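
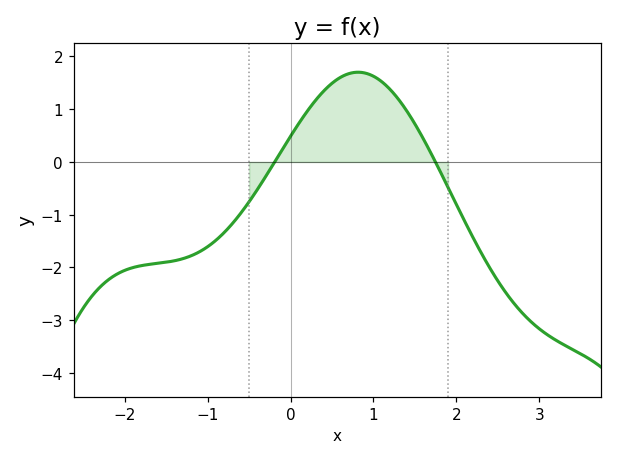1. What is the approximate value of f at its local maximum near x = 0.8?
1.7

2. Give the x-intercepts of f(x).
-0.2, 1.7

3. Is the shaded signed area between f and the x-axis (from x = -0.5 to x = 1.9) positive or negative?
positive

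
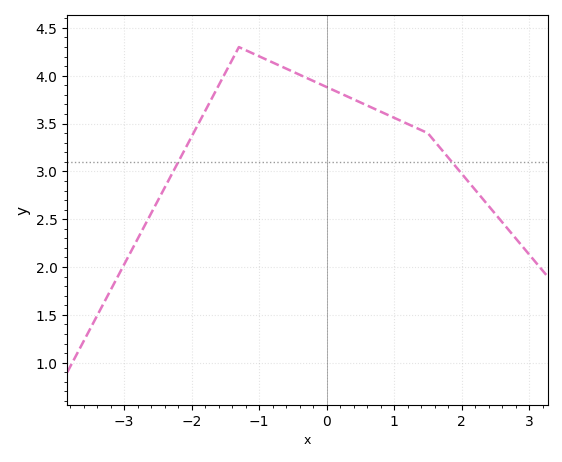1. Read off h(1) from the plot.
3.56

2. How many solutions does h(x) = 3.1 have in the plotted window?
2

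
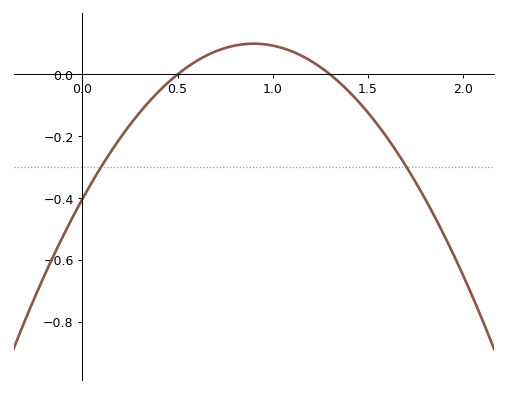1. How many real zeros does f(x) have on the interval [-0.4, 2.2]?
2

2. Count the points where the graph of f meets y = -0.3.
2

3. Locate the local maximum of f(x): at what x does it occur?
0.9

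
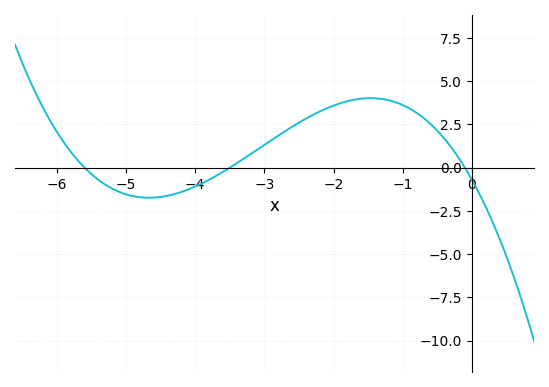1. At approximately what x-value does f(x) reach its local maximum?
-1.46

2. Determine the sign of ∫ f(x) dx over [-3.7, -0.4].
positive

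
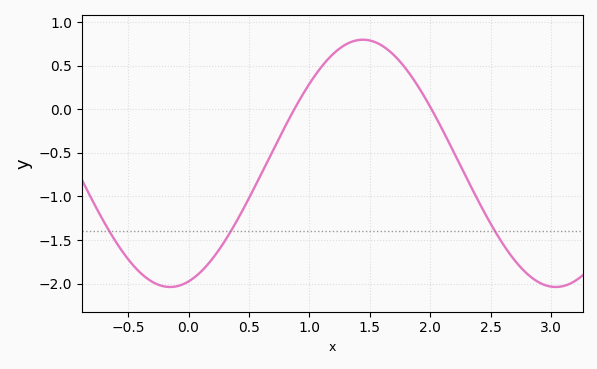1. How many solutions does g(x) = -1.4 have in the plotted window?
3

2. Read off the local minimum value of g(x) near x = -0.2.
-2.05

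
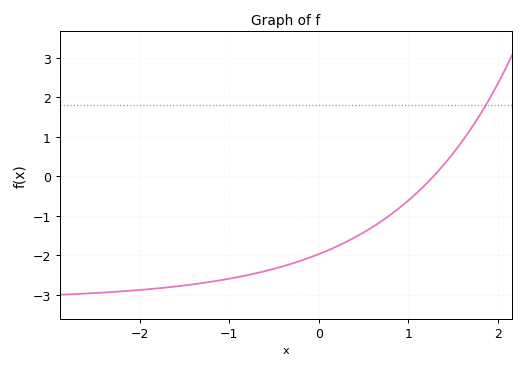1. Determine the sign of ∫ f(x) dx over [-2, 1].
negative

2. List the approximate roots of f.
1.28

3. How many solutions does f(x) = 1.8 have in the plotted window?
1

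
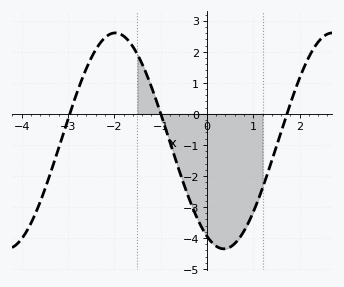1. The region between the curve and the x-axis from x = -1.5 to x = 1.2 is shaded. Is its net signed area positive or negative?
negative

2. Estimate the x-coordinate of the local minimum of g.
0.366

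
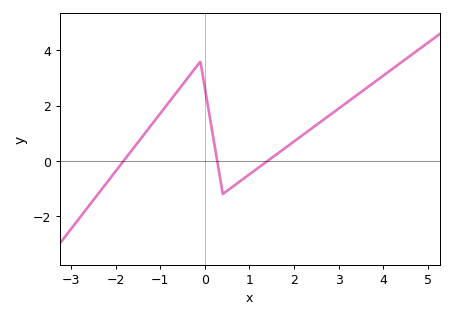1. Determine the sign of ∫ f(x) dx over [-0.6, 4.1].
positive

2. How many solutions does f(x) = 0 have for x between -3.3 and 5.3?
3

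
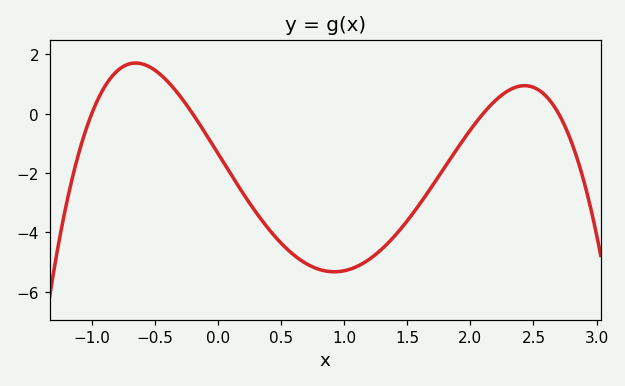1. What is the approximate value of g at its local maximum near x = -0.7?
1.71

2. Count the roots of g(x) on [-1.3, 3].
4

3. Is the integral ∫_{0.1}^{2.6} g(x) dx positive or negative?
negative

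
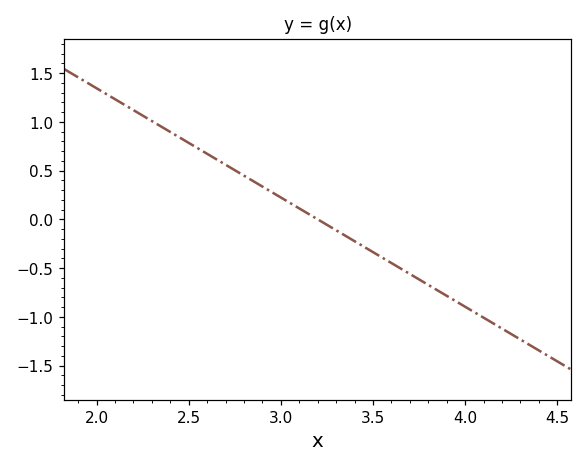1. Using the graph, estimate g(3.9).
-0.8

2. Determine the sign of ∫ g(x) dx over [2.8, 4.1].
negative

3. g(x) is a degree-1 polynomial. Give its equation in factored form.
y = -1.12(x - 3.2)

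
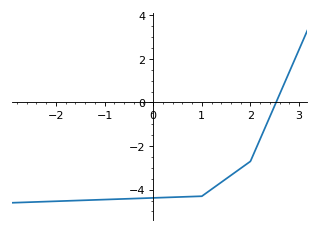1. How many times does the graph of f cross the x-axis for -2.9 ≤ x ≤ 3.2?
1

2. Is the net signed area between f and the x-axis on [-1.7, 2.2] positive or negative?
negative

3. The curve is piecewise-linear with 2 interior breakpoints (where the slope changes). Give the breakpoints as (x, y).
(1, -4.3); (2, -2.7)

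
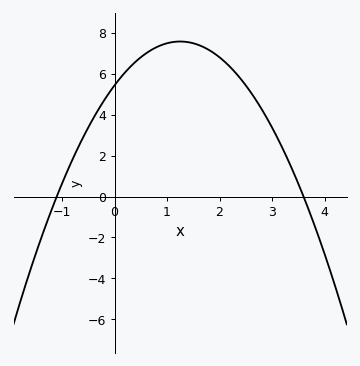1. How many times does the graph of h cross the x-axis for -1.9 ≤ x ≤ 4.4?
2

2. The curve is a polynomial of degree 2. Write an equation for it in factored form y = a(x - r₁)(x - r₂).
y = -1.37(x + 1.1)(x - 3.6)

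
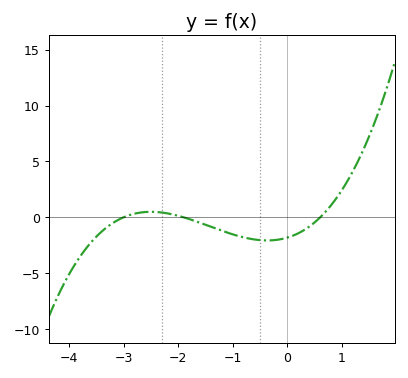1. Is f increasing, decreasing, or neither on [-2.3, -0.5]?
decreasing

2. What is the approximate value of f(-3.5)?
-1.5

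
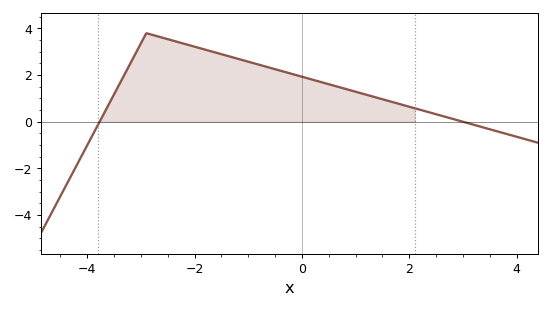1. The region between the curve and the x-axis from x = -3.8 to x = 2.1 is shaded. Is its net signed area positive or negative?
positive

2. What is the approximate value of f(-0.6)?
2.32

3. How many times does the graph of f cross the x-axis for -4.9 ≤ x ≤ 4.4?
2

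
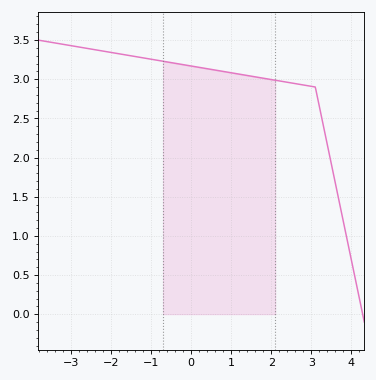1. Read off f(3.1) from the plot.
2.9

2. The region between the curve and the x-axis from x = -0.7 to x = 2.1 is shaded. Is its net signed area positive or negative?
positive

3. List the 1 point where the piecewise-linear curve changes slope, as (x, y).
(3.1, 2.9)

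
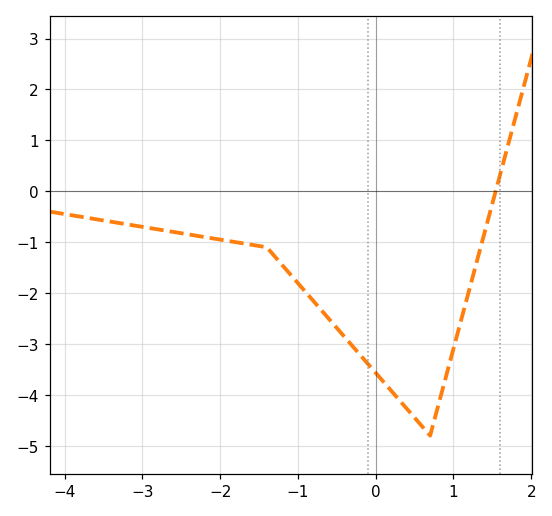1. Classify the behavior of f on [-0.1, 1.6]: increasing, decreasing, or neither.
neither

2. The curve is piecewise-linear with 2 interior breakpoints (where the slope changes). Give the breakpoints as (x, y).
(-1.4, -1.1); (0.7, -4.8)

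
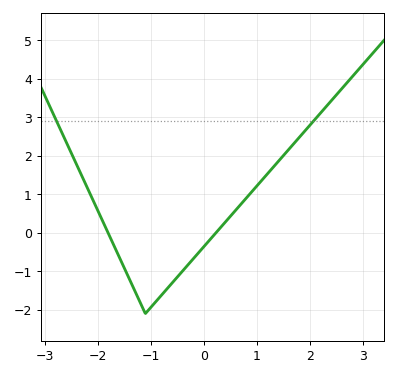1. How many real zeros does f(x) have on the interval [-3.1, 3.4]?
2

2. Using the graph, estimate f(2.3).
3.27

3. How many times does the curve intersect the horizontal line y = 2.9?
2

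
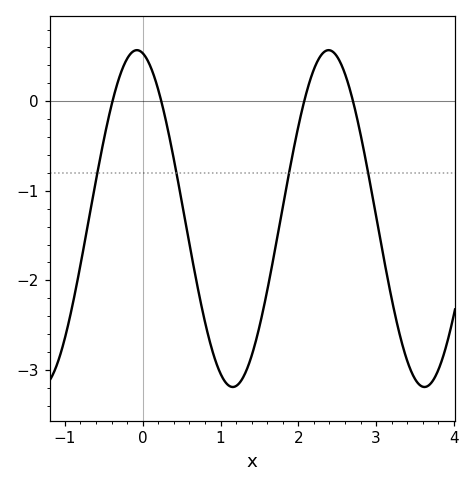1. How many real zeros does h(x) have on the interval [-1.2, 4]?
4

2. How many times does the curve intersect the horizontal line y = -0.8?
4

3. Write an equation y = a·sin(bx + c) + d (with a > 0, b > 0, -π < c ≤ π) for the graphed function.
y = 1.88sin(2.55x + 1.76) - 1.31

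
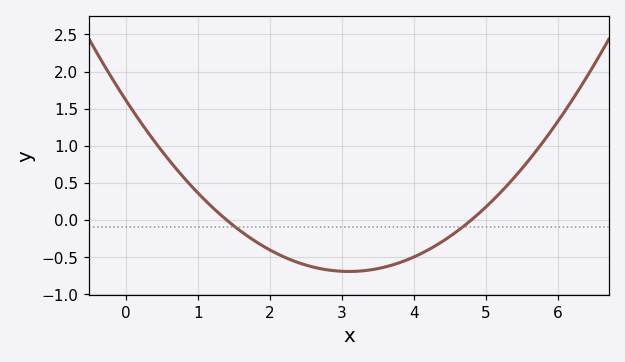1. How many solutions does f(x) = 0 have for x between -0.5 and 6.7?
2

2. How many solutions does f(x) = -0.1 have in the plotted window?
2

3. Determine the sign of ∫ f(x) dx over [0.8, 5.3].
negative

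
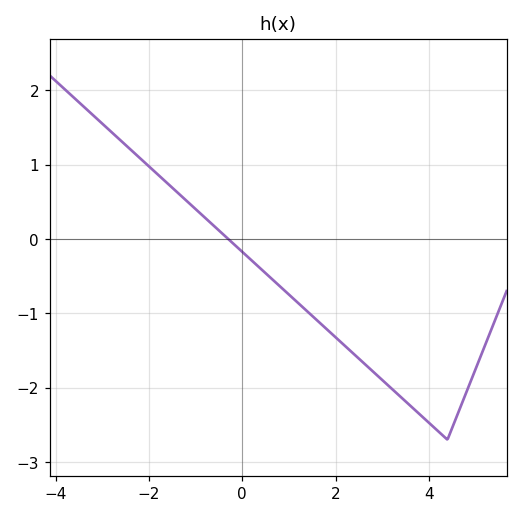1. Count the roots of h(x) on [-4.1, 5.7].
1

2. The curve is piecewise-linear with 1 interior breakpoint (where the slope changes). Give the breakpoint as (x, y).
(4.4, -2.7)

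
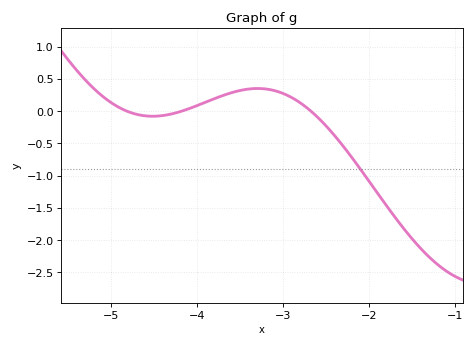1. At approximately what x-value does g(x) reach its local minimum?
-4.5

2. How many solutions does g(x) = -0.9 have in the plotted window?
1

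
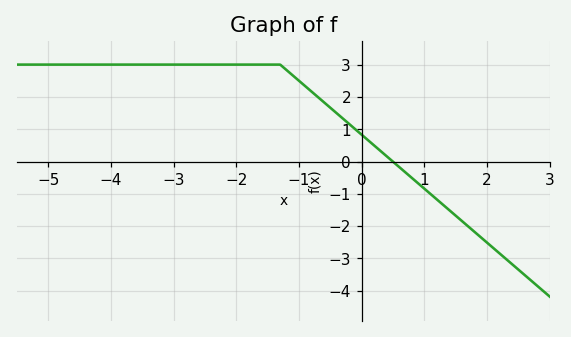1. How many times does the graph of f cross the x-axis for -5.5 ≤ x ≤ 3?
1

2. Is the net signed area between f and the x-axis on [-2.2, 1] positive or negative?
positive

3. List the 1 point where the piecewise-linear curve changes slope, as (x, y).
(-1.3, 3)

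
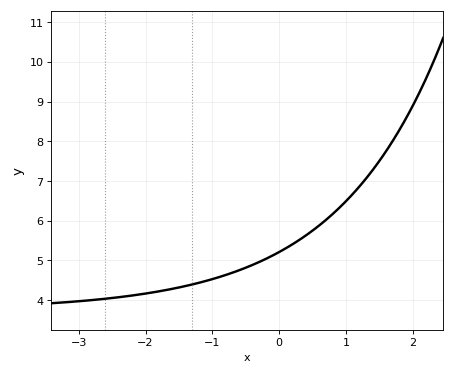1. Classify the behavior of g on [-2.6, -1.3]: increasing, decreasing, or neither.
increasing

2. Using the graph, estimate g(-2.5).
4.1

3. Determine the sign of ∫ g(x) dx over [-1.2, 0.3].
positive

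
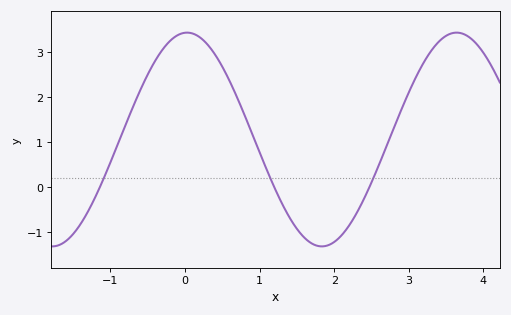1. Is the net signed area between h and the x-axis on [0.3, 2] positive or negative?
positive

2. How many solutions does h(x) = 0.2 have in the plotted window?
3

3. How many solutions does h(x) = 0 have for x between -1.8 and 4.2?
3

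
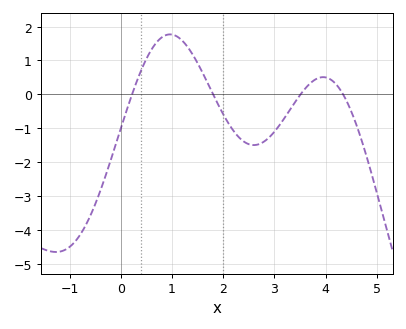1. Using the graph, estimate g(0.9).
1.8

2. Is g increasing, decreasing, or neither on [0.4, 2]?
neither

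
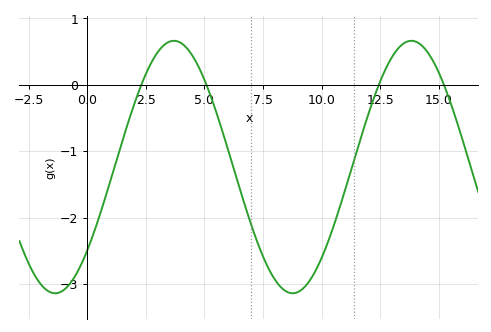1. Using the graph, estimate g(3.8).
0.656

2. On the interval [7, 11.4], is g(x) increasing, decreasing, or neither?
neither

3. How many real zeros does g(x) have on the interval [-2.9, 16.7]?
4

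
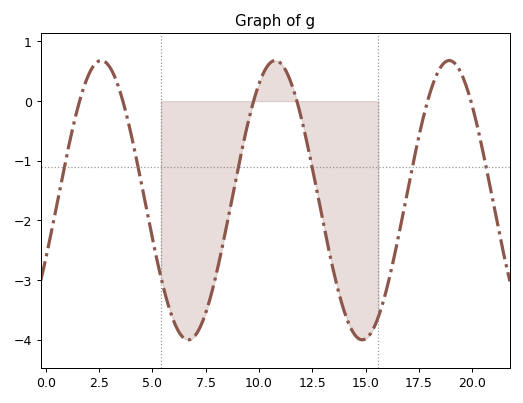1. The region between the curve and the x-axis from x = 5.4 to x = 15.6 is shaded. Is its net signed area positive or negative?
negative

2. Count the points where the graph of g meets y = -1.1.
6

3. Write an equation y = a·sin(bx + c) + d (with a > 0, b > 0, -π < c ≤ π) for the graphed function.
y = 2.34sin(0.77x - 0.432) - 1.66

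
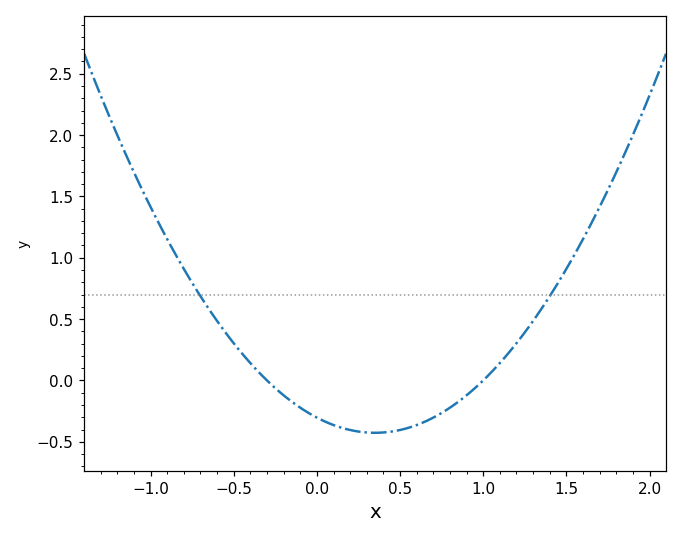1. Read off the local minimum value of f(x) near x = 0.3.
-0.427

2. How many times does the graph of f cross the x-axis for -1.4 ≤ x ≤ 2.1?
2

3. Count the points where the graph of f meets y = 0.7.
2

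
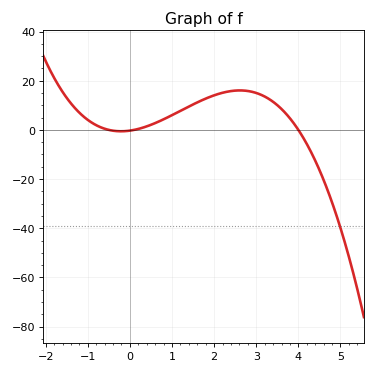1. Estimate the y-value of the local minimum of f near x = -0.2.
0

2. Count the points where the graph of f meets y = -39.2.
1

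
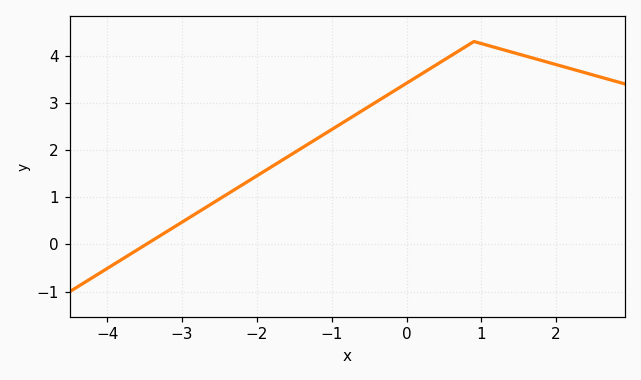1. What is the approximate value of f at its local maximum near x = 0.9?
4.3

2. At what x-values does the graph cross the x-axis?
-3.5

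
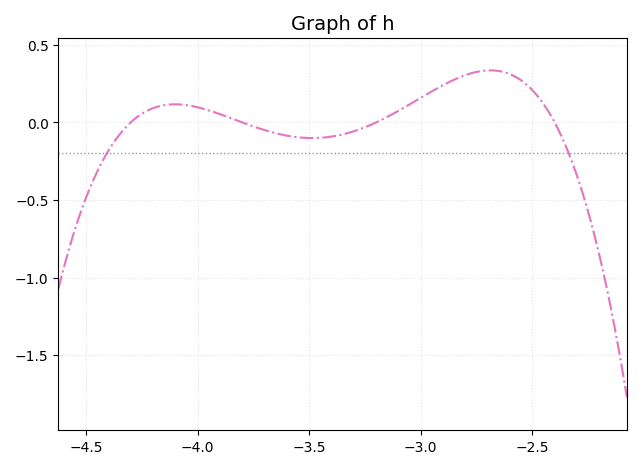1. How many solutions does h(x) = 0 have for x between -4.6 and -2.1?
4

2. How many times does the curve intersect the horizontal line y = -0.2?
2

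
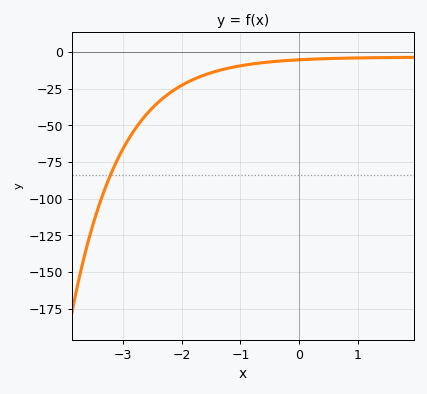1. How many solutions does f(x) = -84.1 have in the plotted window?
1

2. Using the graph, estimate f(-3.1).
-75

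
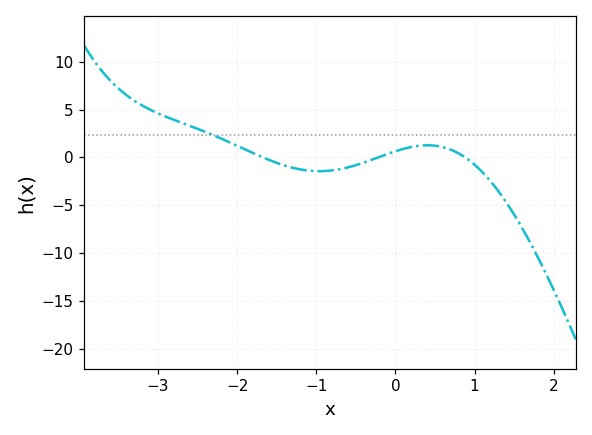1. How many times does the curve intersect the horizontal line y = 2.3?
1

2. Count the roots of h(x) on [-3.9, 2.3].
3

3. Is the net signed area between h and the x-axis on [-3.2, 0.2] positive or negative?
positive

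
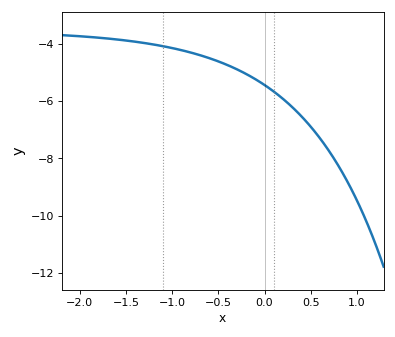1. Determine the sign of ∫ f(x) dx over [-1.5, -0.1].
negative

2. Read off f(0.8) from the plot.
-8.26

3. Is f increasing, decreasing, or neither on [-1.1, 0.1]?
decreasing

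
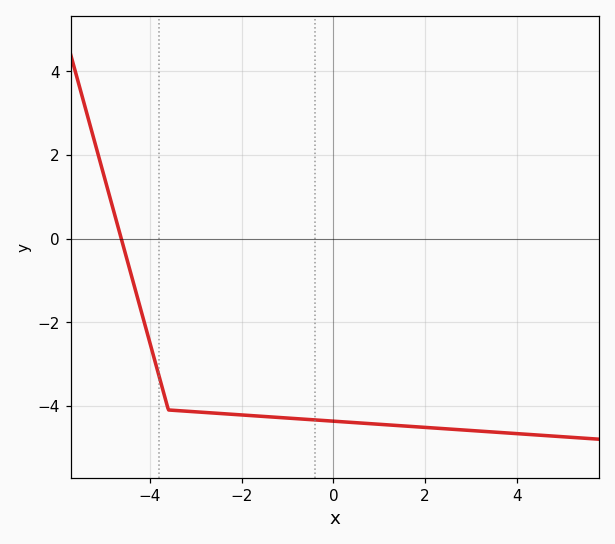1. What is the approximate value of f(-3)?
-4.2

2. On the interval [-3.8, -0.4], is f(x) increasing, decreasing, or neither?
decreasing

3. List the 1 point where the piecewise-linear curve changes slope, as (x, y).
(-3.6, -4.1)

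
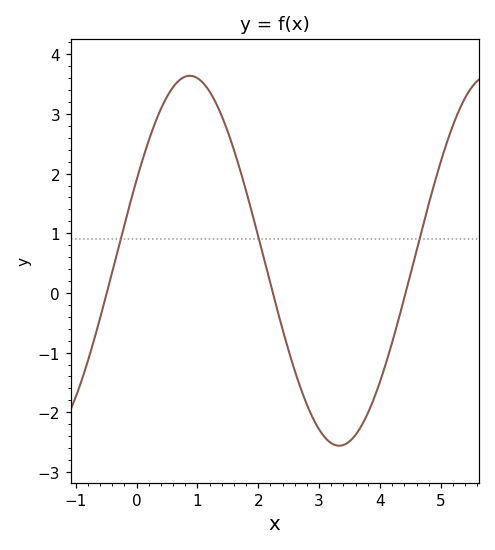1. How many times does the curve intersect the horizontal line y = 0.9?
3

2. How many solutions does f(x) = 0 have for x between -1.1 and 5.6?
3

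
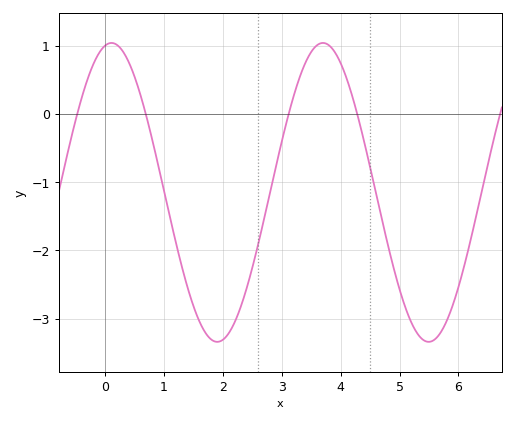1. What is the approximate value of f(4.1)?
0.525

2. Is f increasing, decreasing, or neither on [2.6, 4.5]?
neither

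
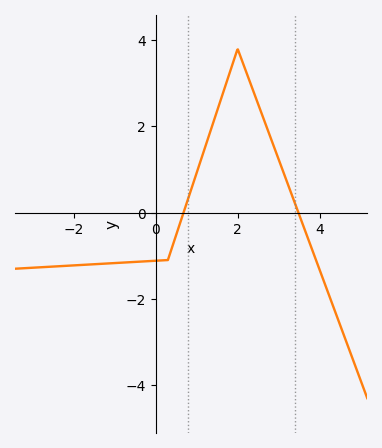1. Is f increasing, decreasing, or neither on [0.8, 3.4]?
neither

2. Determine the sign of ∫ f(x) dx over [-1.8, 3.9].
positive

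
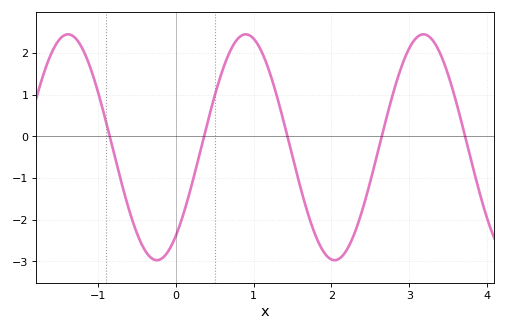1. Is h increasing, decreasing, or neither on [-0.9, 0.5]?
neither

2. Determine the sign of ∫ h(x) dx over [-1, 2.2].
negative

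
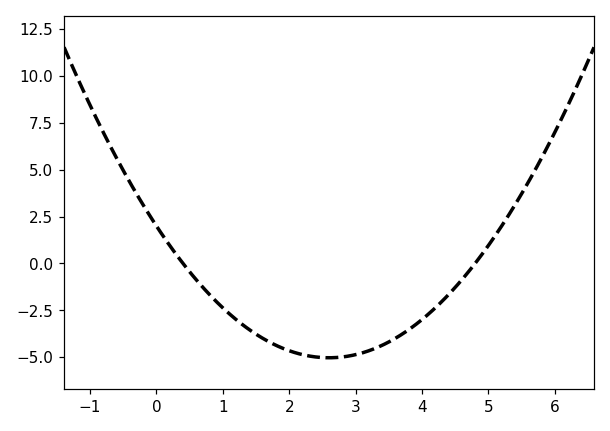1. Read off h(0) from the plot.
2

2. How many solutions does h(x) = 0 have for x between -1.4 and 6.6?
2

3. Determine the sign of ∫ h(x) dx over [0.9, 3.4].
negative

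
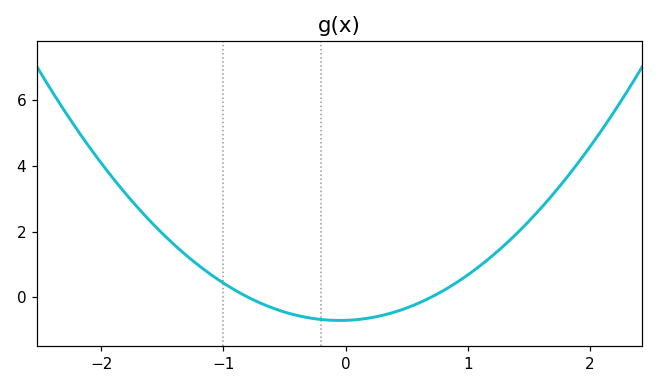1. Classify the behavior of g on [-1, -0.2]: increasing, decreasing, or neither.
decreasing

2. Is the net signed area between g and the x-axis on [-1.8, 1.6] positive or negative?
positive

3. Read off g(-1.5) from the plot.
1.94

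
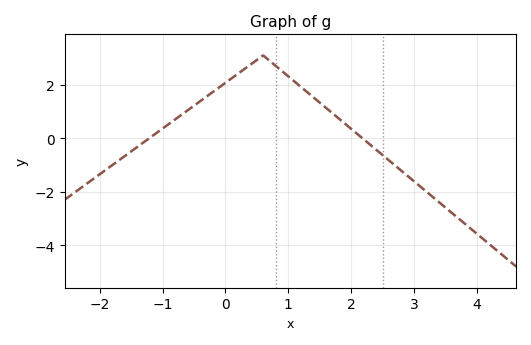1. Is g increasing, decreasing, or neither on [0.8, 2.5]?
decreasing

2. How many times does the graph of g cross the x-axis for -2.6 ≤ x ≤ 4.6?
2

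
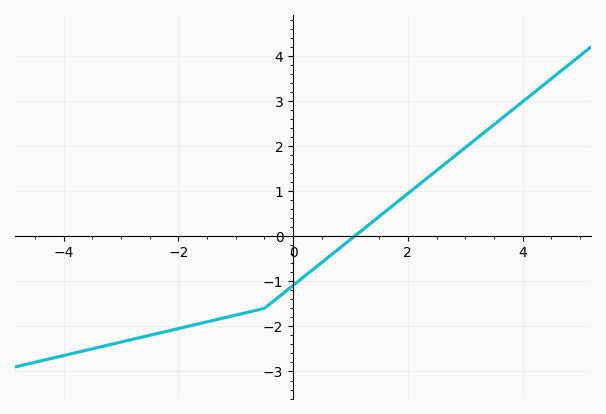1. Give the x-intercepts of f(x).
1.07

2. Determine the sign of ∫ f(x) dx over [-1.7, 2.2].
negative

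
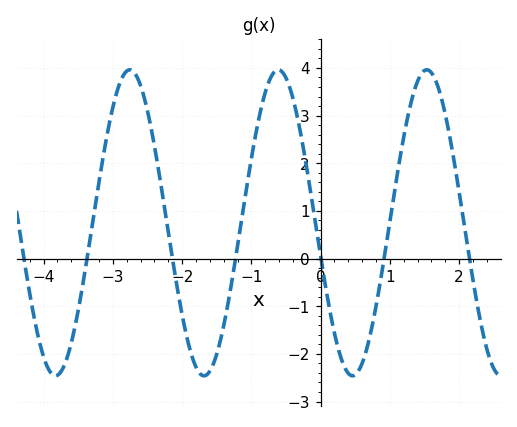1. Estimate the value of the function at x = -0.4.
3.36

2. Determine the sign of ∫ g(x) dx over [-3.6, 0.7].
positive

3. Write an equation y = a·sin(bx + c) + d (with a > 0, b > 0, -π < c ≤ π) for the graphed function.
y = 3.21sin(2.93x - 2.92) + 0.75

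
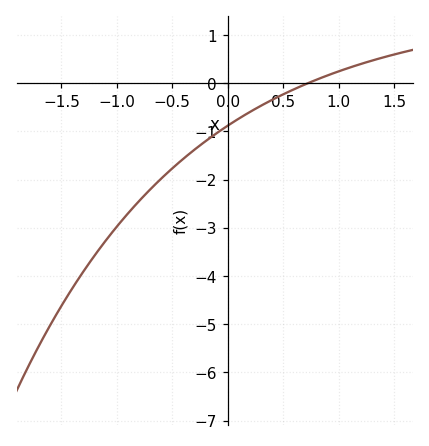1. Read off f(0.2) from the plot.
-0.595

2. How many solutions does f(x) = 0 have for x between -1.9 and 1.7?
1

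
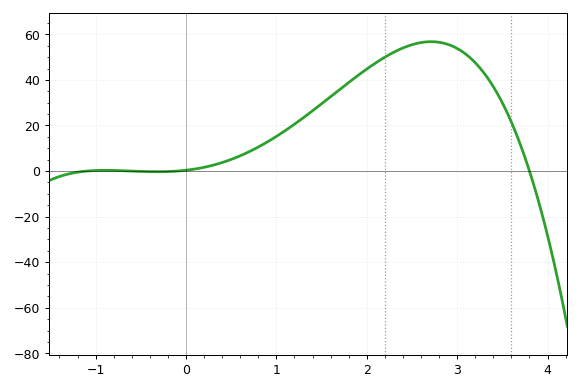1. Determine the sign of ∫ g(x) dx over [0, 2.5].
positive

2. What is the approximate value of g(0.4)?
3.75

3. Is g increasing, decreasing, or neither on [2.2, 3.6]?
neither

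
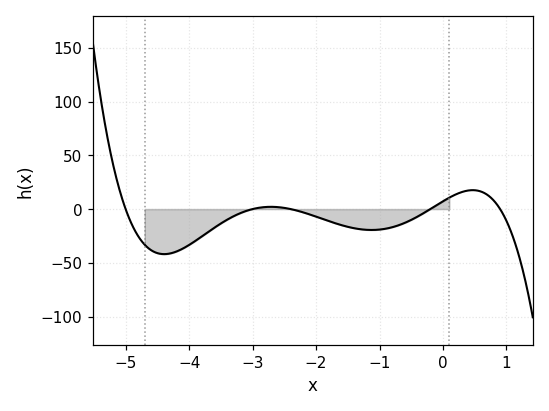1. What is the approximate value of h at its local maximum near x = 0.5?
20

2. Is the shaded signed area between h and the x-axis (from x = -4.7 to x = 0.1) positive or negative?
negative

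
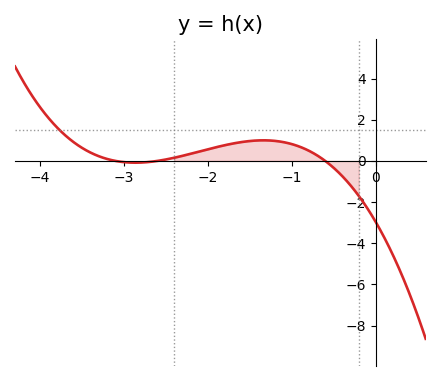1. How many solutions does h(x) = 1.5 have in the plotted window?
1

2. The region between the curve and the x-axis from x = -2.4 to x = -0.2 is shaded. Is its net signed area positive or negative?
positive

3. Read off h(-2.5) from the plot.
0.07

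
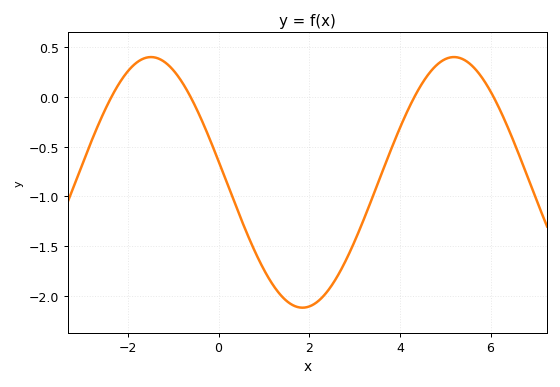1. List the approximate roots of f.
-2.4, -0.6, 4.4, 6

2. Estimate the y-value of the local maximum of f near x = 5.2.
0.4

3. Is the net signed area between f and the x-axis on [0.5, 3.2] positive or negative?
negative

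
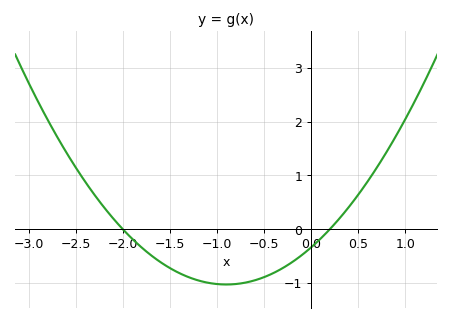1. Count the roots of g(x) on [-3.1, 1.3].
2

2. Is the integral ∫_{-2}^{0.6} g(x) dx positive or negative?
negative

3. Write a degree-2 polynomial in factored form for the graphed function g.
y = 0.85(x + 2)(x - 0.2)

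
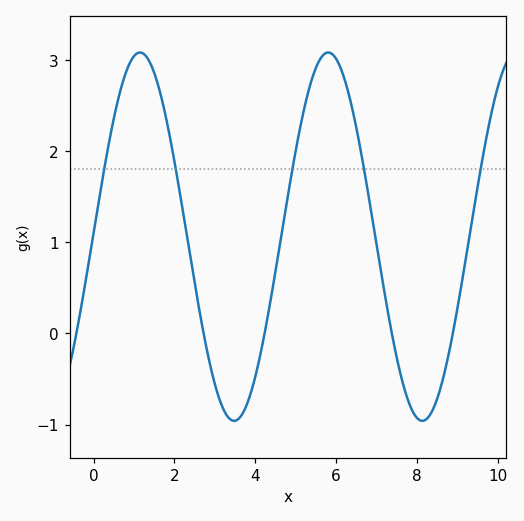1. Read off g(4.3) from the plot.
0.2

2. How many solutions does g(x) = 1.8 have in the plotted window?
5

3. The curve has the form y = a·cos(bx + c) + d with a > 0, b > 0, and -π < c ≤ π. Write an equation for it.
y = 2.02cos(1.4x - 1.6) + 1.06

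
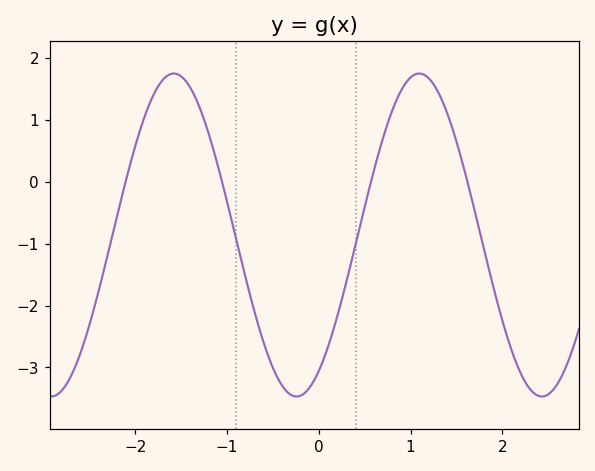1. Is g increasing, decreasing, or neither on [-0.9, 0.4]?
neither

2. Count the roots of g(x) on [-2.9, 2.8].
4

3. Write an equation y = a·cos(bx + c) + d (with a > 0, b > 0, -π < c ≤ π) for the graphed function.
y = 2.61cos(2.35x - 2.57) - 0.86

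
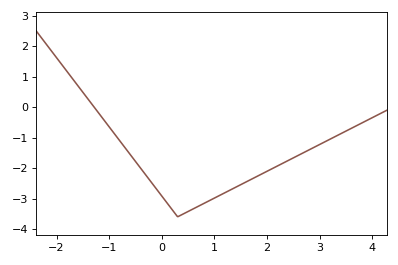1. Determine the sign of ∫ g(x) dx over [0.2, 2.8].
negative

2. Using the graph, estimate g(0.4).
-3.5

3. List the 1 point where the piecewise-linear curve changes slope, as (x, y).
(0.3, -3.6)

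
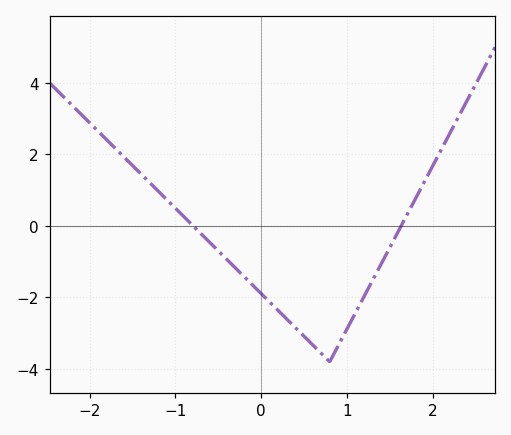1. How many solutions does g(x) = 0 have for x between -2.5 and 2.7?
2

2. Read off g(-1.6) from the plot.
2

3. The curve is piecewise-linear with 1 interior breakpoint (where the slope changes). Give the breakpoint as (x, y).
(0.8, -3.8)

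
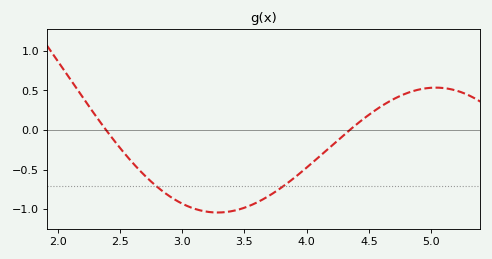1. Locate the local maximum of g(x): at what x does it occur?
5.05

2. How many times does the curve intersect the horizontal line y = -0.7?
2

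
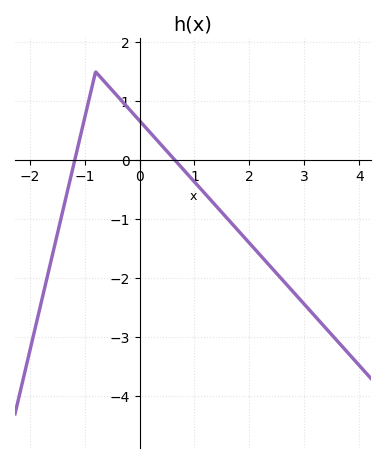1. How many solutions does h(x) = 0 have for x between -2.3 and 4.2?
2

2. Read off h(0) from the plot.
0.7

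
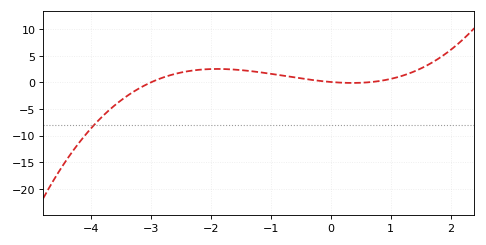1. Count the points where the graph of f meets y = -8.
1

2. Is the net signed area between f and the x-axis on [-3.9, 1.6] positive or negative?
positive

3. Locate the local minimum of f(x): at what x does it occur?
0.359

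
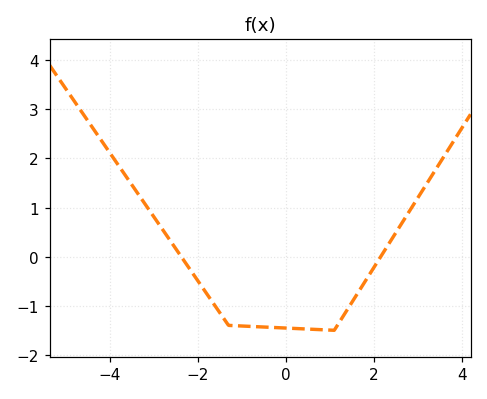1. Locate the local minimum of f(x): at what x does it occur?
1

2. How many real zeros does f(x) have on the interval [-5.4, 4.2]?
2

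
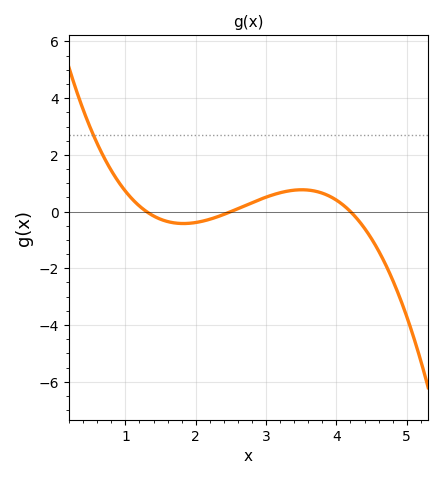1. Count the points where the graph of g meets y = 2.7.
1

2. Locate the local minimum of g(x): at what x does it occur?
1.8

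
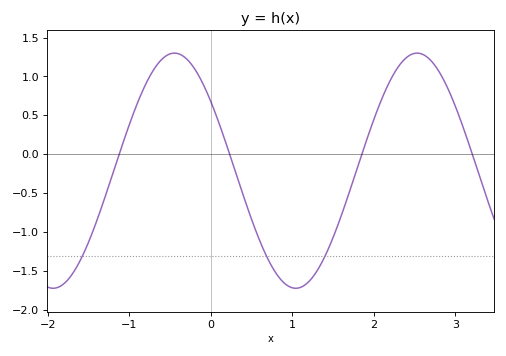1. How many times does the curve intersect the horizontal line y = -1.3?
3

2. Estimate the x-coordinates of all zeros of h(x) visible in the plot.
-1.1, 0.2, 1.9, 3.2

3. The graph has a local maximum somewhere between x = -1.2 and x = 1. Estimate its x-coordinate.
-0.4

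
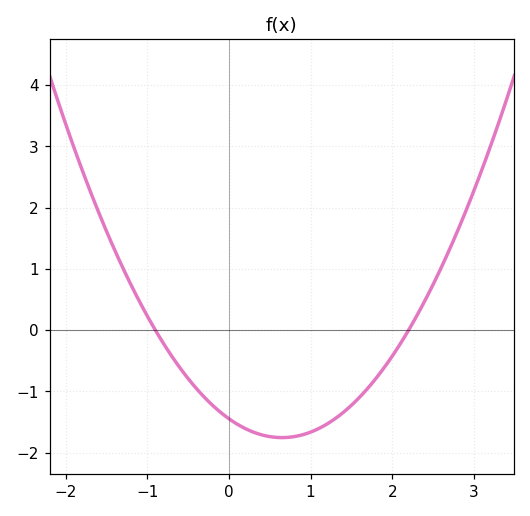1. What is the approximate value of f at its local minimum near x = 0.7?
-1.8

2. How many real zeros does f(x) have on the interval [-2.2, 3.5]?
2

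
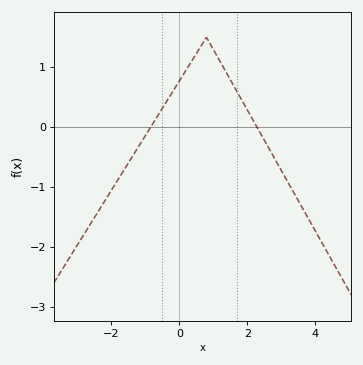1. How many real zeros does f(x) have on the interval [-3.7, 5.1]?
2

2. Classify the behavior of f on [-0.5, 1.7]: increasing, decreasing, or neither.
neither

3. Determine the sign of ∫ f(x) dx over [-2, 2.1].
positive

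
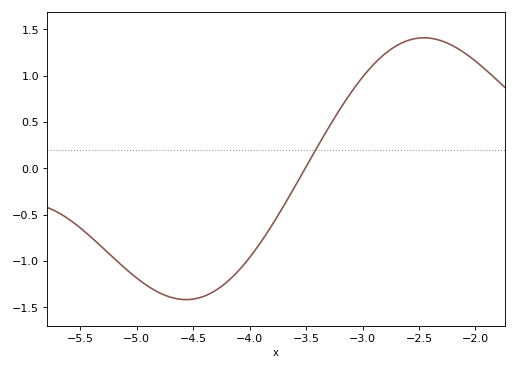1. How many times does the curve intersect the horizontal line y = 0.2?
1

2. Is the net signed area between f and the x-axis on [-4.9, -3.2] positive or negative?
negative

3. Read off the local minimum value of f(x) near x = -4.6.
-1.4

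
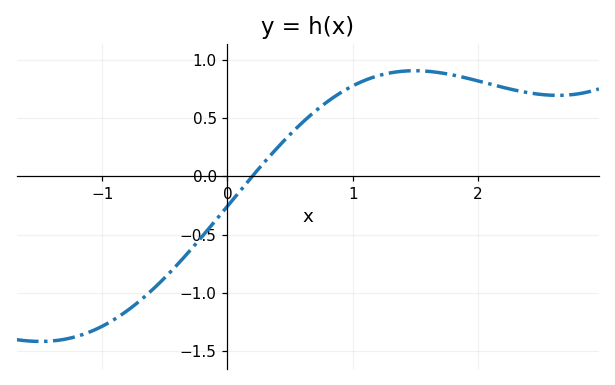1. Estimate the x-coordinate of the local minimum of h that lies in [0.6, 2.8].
2.6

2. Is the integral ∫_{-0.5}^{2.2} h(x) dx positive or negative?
positive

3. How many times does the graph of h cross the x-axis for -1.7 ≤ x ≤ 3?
1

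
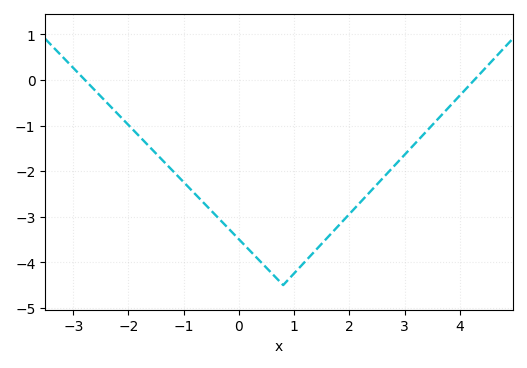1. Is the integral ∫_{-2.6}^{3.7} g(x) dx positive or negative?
negative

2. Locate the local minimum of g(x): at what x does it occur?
0.799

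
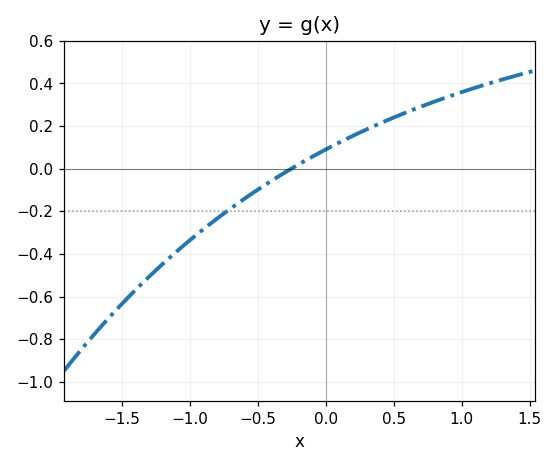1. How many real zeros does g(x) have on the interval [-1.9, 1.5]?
1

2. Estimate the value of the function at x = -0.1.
0.056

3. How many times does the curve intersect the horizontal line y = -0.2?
1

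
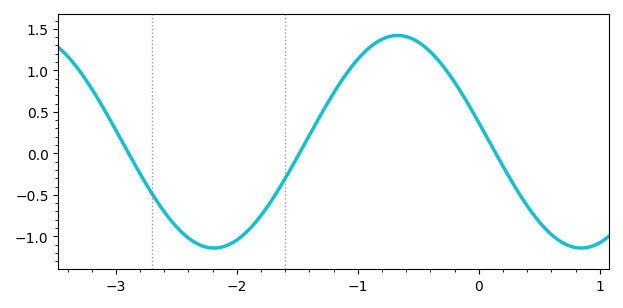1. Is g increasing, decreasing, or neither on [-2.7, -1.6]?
neither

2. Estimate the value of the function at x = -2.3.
-1.1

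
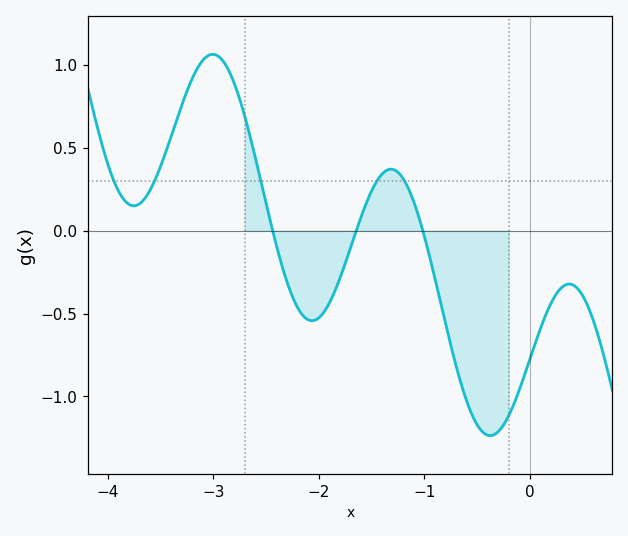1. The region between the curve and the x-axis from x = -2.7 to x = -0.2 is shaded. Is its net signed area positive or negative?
negative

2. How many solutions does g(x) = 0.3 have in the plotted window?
5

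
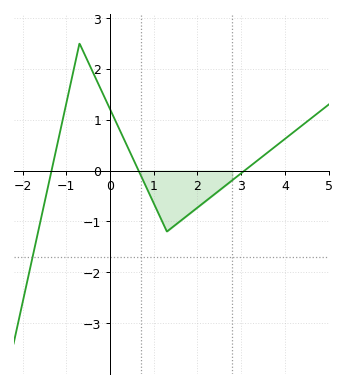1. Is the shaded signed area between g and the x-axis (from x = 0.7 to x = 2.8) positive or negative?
negative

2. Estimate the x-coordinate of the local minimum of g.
1.3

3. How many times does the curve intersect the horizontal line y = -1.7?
1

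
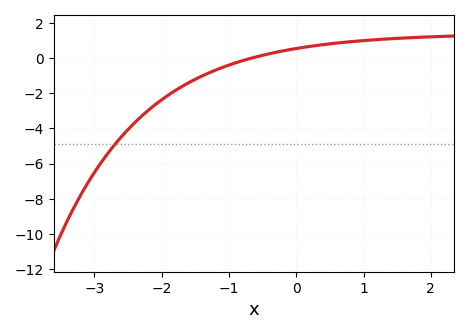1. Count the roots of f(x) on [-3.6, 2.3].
1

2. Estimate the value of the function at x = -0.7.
0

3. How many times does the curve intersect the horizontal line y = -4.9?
1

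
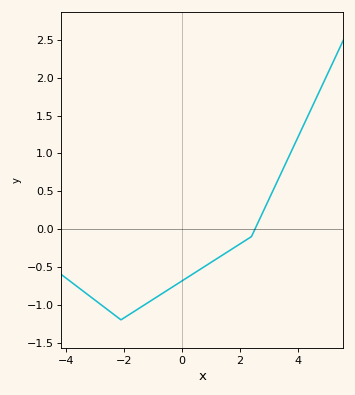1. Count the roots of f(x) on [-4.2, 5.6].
1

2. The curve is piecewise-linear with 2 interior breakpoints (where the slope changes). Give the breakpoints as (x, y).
(-2.1, -1.2); (2.4, -0.1)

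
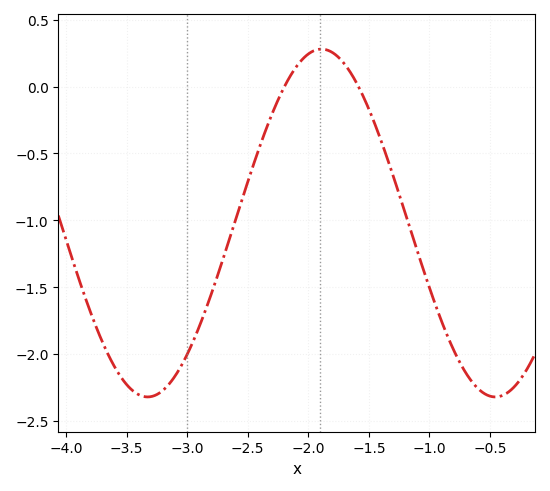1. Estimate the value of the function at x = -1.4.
-0.403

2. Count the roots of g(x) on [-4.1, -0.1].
2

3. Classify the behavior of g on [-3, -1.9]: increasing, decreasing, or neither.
increasing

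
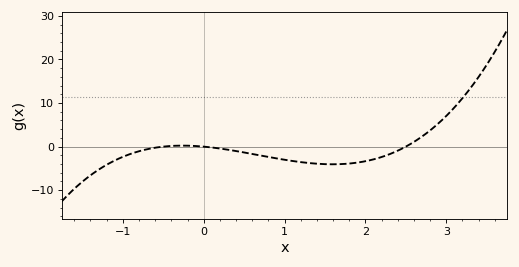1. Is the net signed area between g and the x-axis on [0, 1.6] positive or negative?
negative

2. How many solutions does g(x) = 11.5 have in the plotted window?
1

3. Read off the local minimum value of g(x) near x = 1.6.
-4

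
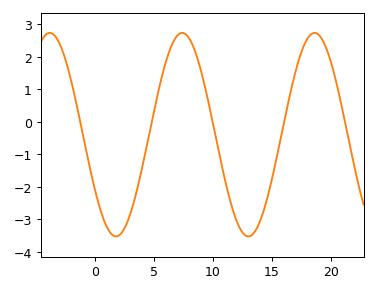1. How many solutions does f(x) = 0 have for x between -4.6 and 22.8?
5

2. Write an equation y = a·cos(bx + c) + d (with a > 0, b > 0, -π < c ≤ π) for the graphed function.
y = 3.13cos(0.56x + 2.2) - 0.39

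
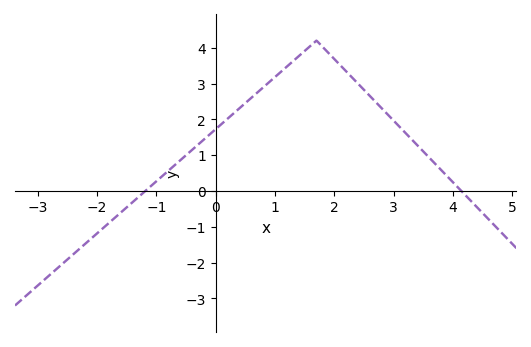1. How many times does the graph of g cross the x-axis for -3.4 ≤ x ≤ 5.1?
2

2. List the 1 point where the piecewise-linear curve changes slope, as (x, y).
(1.7, 4.2)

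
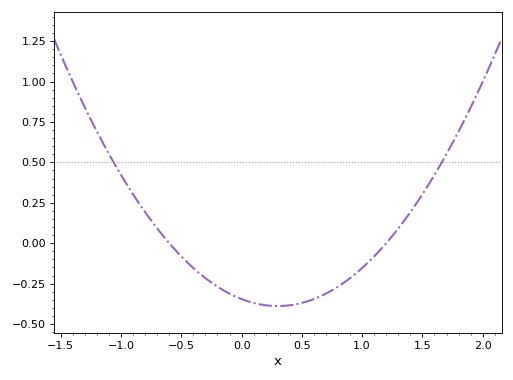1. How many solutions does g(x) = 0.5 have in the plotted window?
2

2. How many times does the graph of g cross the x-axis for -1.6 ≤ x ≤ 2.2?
2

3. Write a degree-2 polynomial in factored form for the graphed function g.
y = 0.48(x + 0.6)(x - 1.2)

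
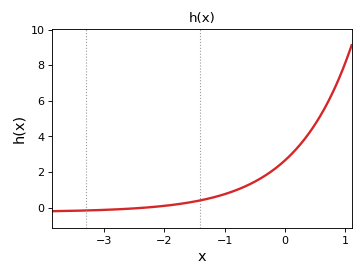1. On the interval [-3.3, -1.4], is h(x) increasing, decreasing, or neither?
increasing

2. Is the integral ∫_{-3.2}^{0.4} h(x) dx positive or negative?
positive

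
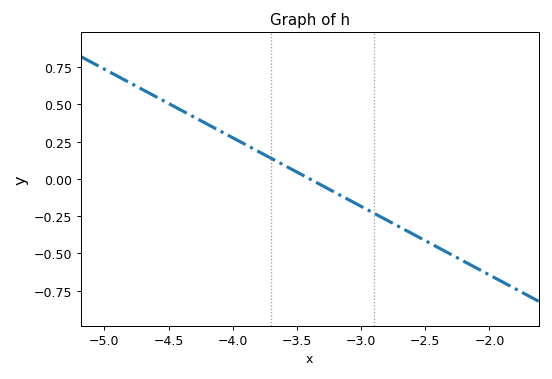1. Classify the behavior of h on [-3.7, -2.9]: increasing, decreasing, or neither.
decreasing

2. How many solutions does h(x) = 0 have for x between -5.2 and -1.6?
1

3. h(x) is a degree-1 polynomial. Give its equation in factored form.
y = -0.46(x + 3.4)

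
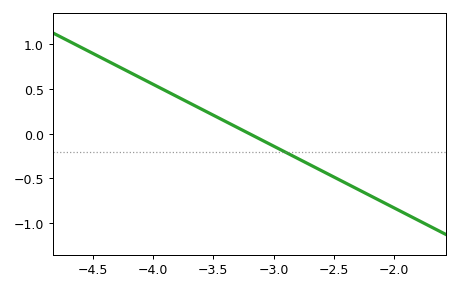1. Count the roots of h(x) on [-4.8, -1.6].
1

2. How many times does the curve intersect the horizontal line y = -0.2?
1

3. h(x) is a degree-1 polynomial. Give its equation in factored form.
y = -0.69(x + 3.2)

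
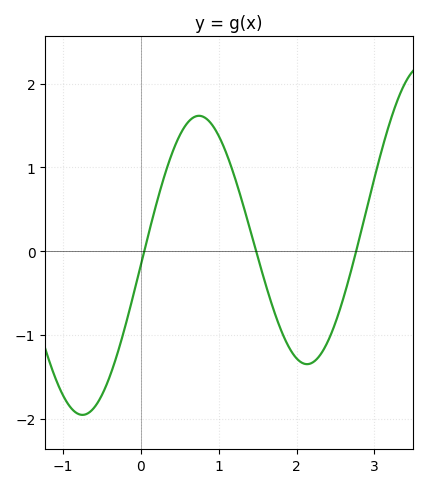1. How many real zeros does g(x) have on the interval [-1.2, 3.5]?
3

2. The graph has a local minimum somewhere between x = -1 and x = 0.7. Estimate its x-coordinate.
-0.7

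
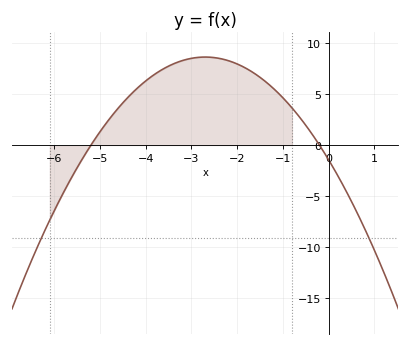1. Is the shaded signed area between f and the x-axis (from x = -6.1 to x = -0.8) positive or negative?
positive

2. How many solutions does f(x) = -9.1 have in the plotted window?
2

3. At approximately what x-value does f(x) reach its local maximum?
-2.7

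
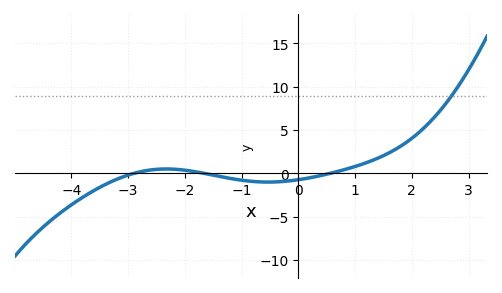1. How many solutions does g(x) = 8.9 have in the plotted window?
1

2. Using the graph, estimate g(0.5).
0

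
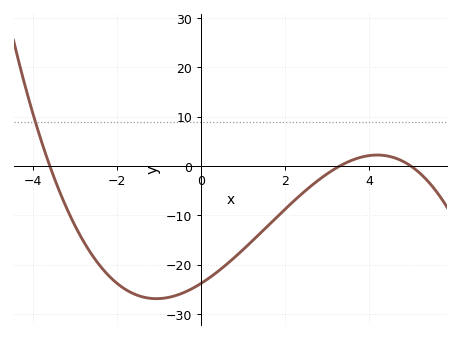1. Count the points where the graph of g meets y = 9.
1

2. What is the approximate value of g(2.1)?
-7.93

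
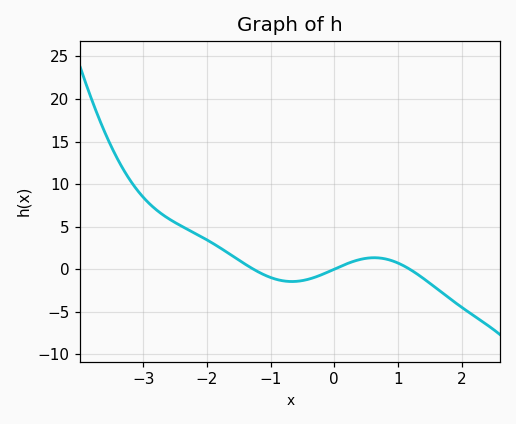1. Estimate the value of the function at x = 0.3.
0.913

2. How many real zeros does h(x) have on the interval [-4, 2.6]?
3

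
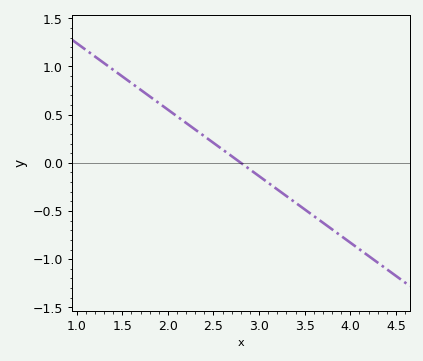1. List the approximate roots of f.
2.8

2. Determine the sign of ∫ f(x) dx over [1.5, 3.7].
positive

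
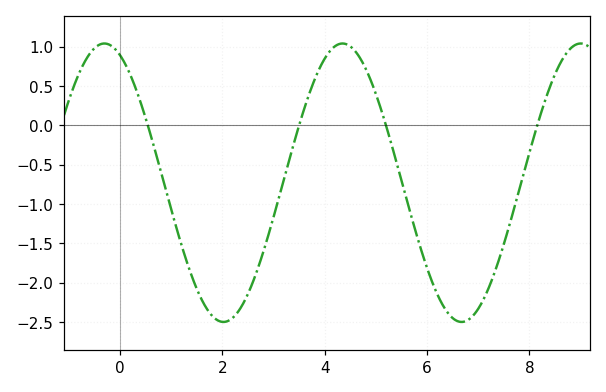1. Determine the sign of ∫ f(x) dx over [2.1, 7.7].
negative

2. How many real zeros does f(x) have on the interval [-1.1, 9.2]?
4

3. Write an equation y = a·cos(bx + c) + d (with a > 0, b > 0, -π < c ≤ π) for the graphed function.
y = 1.77cos(1.35x + 0.412) - 0.73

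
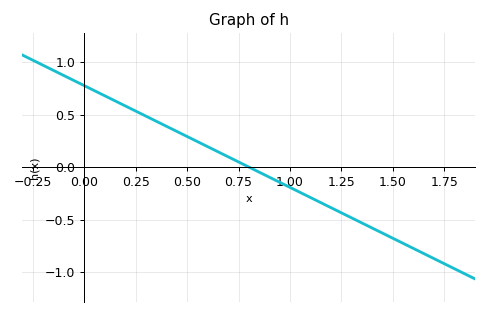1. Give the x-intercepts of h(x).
0.8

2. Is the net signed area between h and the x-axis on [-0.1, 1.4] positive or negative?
positive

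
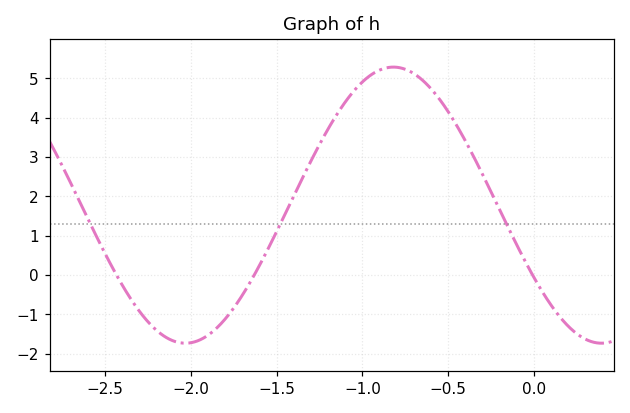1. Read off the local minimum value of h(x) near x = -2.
-1.73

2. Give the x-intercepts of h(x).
-2.43, -1.63, -0.008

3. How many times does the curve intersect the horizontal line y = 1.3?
3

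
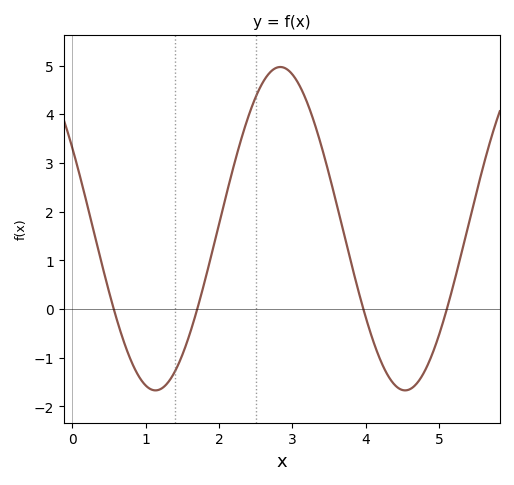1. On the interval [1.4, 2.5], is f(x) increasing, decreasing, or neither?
increasing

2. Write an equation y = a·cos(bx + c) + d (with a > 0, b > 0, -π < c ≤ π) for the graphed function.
y = 3.32cos(1.9x + 1) + 1.65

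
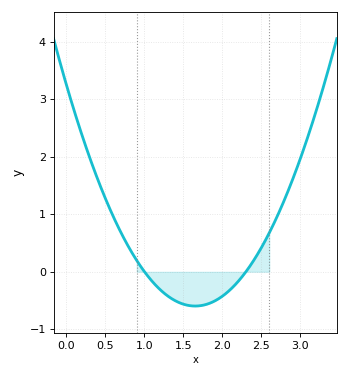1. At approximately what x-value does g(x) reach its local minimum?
1.65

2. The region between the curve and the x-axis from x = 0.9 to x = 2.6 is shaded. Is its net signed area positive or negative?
negative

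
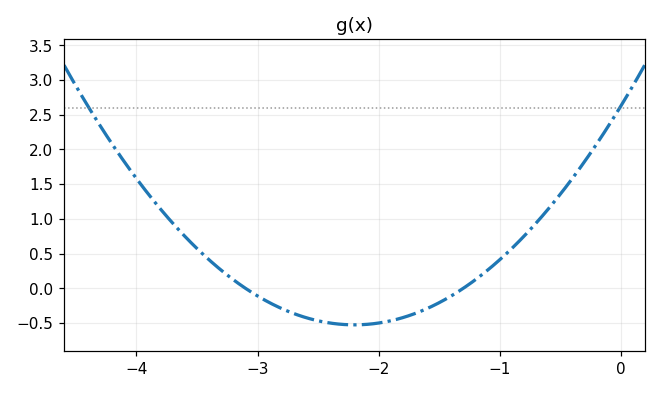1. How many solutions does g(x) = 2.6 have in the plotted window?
2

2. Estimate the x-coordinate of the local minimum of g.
-2.2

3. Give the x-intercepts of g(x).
-3.1, -1.3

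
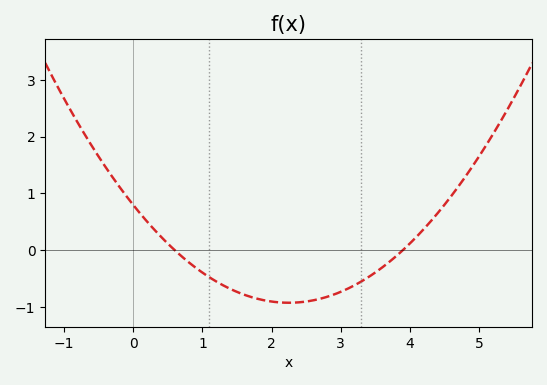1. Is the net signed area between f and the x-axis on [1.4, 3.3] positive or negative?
negative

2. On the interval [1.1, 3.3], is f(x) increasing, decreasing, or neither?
neither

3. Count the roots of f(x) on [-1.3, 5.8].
2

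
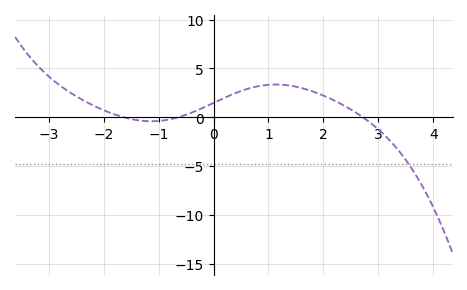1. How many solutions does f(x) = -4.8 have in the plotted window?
1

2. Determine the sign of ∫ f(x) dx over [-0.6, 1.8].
positive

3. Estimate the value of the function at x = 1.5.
3.12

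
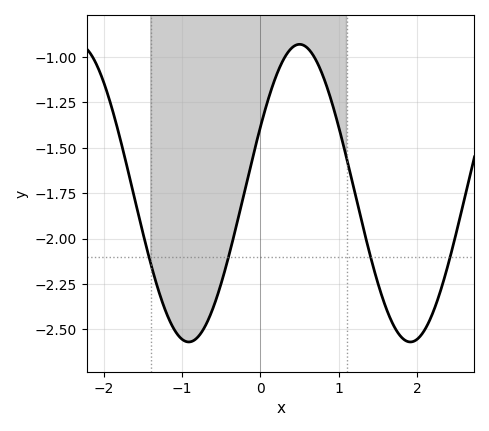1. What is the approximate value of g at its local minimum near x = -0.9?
-2.56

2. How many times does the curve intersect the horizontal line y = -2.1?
4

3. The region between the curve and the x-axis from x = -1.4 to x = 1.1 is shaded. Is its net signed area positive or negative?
negative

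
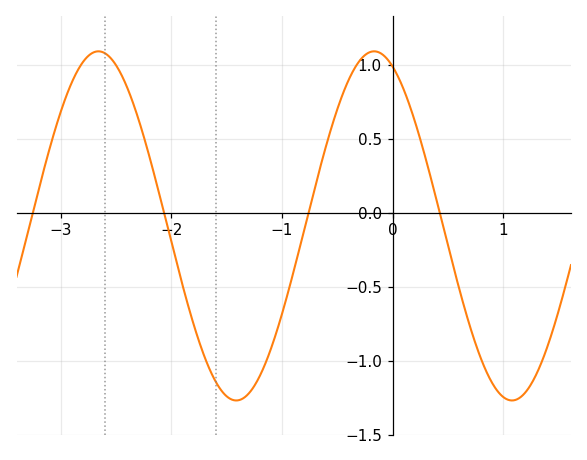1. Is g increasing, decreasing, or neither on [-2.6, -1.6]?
decreasing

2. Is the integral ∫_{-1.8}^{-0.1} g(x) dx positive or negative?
negative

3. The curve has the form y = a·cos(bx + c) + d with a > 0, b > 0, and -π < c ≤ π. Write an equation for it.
y = 1.18cos(2.52x + 0.422) - 0.09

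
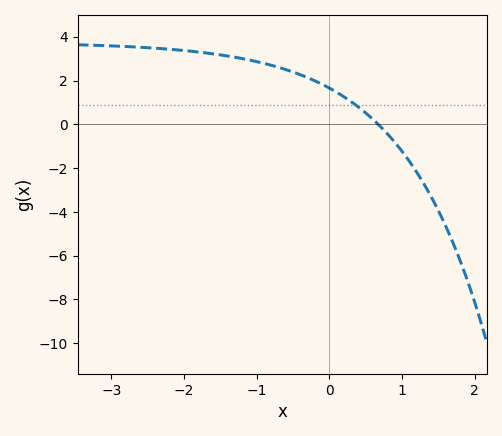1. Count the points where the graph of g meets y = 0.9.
1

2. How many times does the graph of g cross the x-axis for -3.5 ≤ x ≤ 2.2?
1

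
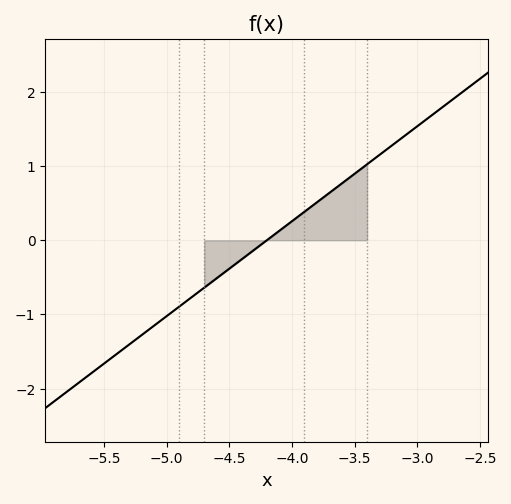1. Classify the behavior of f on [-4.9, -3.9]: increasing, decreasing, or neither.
increasing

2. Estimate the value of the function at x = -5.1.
-1.15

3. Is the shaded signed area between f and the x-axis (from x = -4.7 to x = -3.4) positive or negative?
positive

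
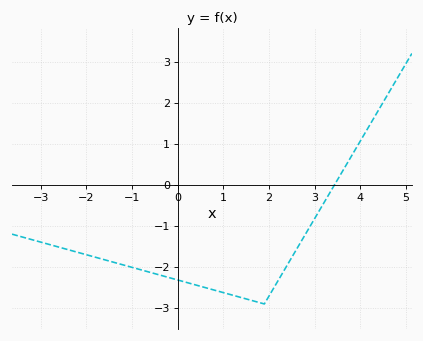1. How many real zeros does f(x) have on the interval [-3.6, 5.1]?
1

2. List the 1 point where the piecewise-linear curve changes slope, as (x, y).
(1.9, -2.9)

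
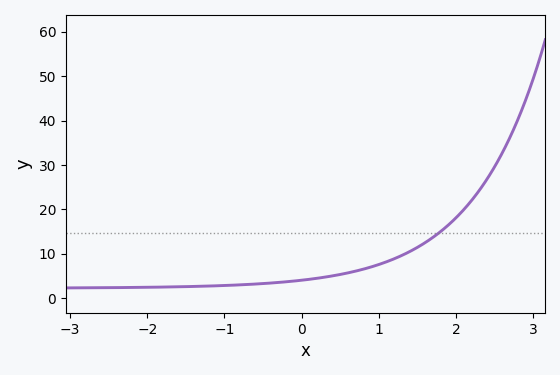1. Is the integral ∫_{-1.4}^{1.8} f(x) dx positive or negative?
positive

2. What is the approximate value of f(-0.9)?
3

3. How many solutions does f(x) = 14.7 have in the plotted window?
1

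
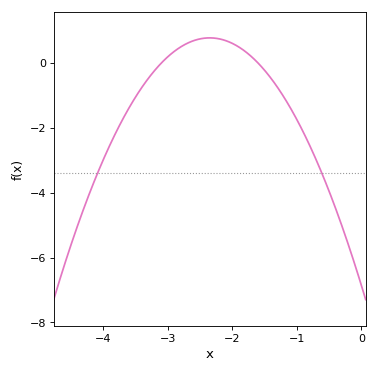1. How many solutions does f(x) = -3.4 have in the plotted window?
2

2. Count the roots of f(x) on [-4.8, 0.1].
2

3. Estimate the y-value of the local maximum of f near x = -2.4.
0.776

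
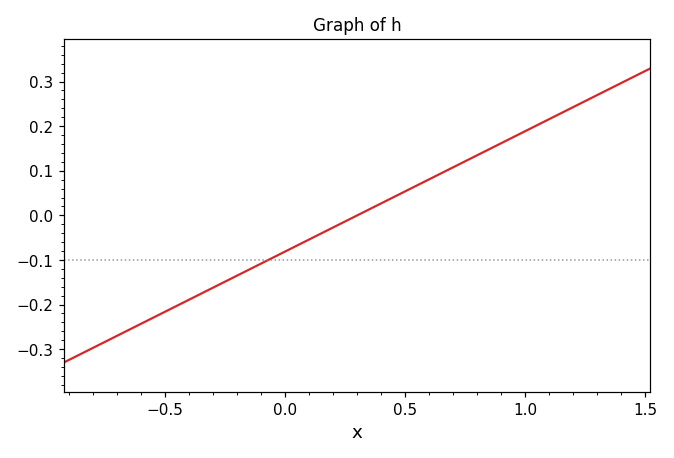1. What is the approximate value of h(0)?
-0.081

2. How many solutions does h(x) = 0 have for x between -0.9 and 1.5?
1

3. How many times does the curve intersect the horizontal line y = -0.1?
1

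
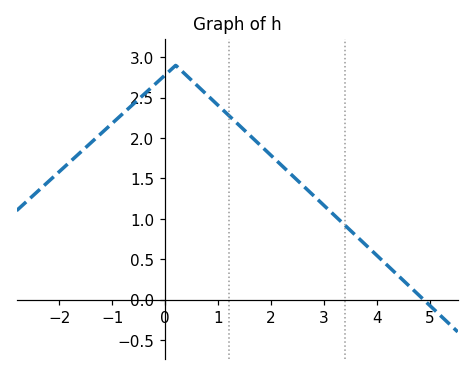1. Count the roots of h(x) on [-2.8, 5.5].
1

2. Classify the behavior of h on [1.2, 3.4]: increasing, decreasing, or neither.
decreasing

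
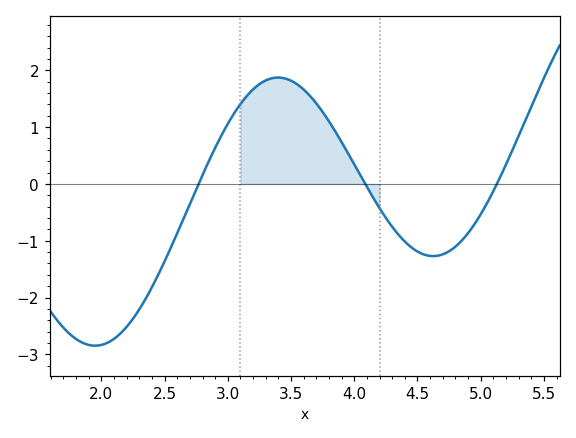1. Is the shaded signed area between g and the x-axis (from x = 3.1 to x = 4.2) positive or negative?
positive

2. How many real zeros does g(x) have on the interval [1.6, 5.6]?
3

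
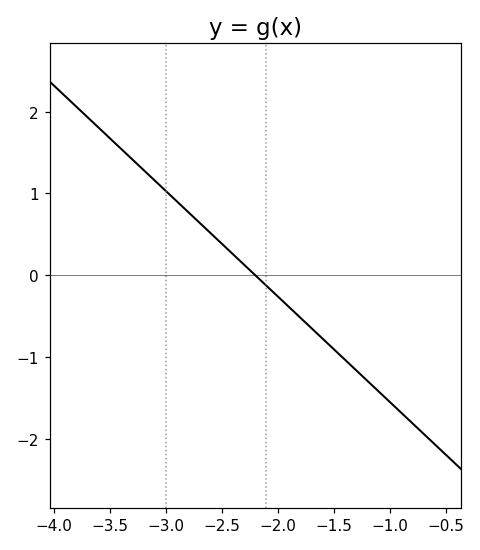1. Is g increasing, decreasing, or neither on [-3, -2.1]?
decreasing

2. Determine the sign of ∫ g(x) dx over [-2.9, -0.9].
negative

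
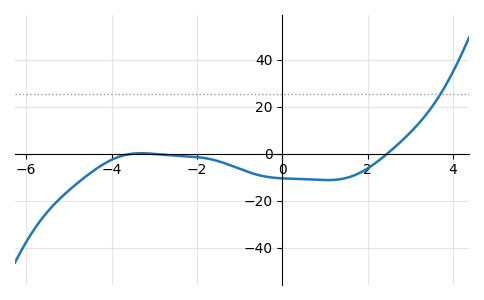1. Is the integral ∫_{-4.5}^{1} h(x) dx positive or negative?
negative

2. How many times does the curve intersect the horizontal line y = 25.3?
1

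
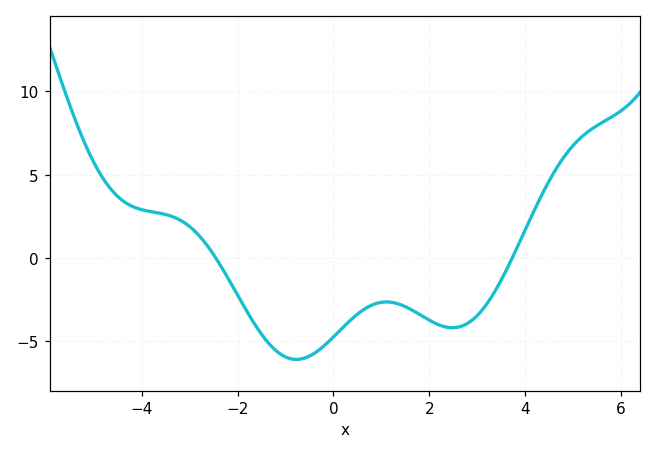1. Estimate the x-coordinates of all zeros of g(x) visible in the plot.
-2.4, 3.8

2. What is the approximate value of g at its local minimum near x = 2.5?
-4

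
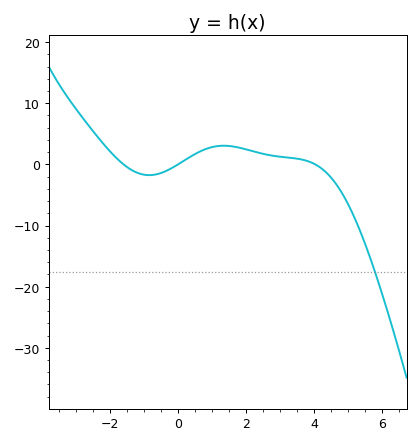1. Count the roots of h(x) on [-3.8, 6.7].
3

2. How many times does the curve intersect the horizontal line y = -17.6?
1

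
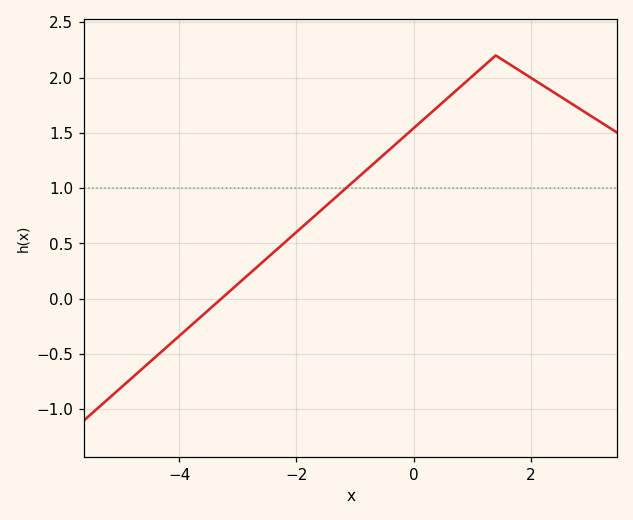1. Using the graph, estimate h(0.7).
1.87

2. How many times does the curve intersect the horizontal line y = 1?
1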